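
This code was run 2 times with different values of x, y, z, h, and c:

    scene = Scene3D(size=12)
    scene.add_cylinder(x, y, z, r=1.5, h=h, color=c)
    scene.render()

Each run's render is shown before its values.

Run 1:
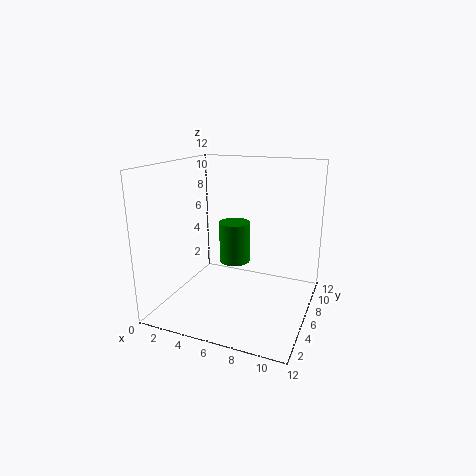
x = 4; y = 10; z = 2; h = 4; c = 'green'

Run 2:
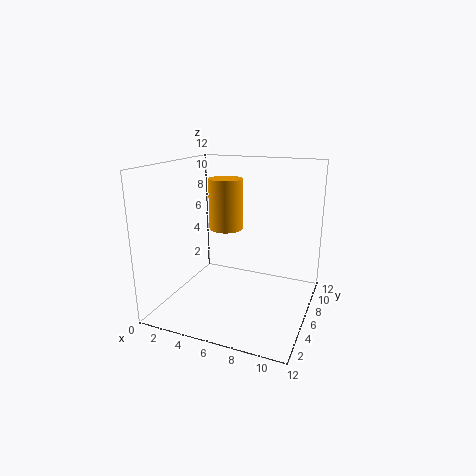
x = 4; y = 8; z = 6; h = 4.5; c = 'orange'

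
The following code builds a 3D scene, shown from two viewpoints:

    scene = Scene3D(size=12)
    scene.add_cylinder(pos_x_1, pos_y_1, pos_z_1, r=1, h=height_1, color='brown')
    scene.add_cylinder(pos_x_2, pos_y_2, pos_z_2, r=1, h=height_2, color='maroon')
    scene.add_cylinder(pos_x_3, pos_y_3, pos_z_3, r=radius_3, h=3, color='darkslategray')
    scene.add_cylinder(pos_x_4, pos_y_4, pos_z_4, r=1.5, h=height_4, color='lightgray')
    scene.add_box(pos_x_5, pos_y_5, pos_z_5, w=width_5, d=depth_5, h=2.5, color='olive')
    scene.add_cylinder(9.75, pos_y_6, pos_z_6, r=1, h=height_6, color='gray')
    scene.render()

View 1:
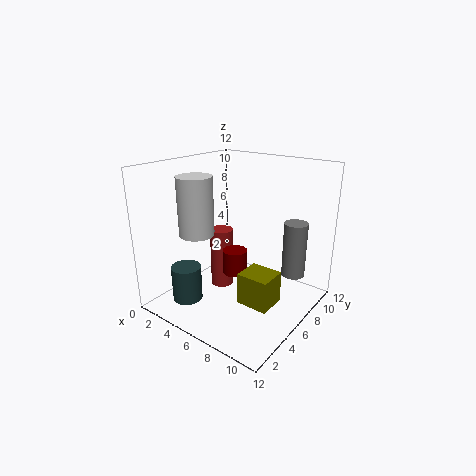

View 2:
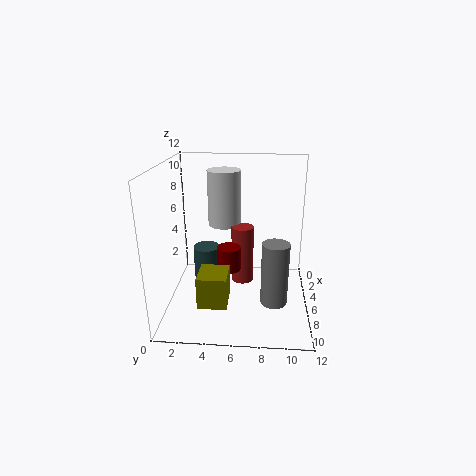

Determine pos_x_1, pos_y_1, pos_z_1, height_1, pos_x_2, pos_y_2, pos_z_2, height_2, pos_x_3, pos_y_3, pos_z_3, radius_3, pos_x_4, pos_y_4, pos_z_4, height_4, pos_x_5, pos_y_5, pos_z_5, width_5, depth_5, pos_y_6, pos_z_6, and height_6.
pos_x_1 = 4; pos_y_1 = 6.25; pos_z_1 = 1; height_1 = 5.25; pos_x_2 = 6.25; pos_y_2 = 5.25; pos_z_2 = 3.25; height_2 = 2; pos_x_3 = 3; pos_y_3 = 2.75; pos_z_3 = 0.75; radius_3 = 1.25; pos_x_4 = 2.75; pos_y_4 = 4.5; pos_z_4 = 6; height_4 = 5; pos_x_5 = 8; pos_y_5 = 3.25; pos_z_5 = 2; width_5 = 2.5; depth_5 = 2.25; pos_y_6 = 9; pos_z_6 = 2.5; height_6 = 4.75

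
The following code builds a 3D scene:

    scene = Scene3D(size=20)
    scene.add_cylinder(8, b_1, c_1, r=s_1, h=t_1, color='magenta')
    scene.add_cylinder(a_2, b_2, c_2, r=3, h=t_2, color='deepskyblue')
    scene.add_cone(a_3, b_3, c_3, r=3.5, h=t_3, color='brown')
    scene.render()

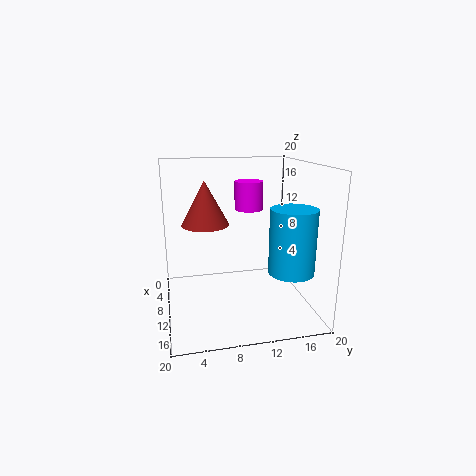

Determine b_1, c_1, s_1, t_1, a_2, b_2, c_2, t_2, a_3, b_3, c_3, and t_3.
b_1 = 12; c_1 = 13.5; s_1 = 2; t_1 = 4; a_2 = 15; b_2 = 16; c_2 = 6.5; t_2 = 8.5; a_3 = 6; b_3 = 6; c_3 = 11; t_3 = 6.5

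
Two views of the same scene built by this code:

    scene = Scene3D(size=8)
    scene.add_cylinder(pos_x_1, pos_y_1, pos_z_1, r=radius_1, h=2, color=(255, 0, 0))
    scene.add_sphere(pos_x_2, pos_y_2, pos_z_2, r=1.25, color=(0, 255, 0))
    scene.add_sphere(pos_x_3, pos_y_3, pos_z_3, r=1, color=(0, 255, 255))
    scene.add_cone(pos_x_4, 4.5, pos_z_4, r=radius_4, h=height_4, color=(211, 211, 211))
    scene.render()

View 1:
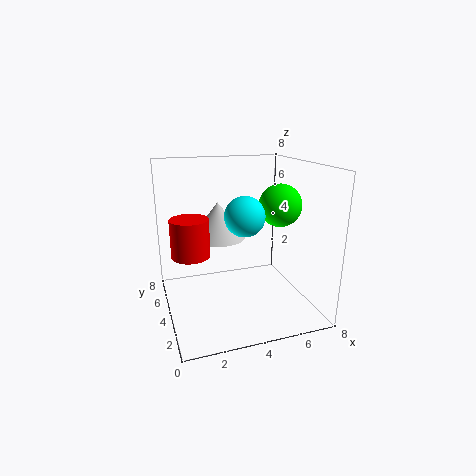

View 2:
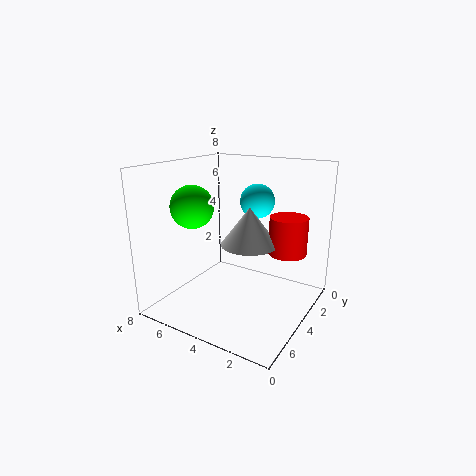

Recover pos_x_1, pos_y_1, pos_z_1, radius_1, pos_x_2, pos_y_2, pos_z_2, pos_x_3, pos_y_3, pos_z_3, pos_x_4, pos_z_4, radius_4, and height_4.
pos_x_1 = 1.25
pos_y_1 = 3.5
pos_z_1 = 3.5
radius_1 = 1
pos_x_2 = 6.75
pos_y_2 = 4.5
pos_z_2 = 5.5
pos_x_3 = 3.75
pos_y_3 = 2.25
pos_z_3 = 5.75
pos_x_4 = 3
pos_z_4 = 4
radius_4 = 1.5
height_4 = 2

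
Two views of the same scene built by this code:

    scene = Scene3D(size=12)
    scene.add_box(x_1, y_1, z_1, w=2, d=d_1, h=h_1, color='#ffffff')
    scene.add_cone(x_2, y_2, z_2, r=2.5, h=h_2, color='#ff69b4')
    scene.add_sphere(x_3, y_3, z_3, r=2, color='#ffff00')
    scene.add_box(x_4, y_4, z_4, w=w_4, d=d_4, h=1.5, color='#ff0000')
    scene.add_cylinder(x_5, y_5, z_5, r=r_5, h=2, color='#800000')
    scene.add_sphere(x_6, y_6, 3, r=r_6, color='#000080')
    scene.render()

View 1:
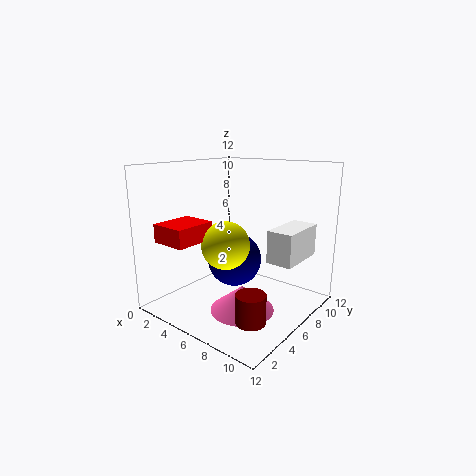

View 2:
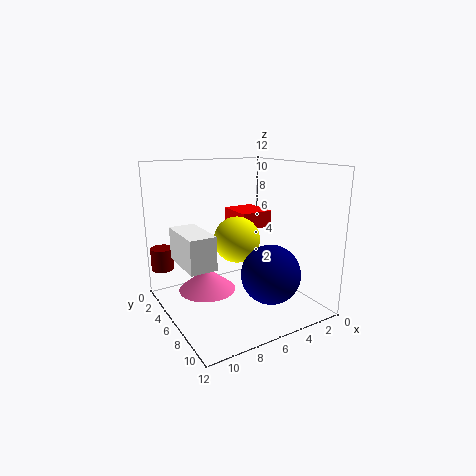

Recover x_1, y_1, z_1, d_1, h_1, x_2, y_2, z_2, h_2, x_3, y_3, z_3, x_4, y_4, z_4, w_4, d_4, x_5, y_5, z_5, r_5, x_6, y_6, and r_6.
x_1 = 9.5; y_1 = 5; z_1 = 5; d_1 = 4; h_1 = 2.5; x_2 = 8; y_2 = 4; z_2 = 1; h_2 = 2; x_3 = 5.5; y_3 = 5; z_3 = 5.5; x_4 = 1.5; y_4 = 1; z_4 = 6; w_4 = 3; d_4 = 3.5; x_5 = 11; y_5 = 1; z_5 = 2.5; r_5 = 1; x_6 = 4; y_6 = 8; r_6 = 2.5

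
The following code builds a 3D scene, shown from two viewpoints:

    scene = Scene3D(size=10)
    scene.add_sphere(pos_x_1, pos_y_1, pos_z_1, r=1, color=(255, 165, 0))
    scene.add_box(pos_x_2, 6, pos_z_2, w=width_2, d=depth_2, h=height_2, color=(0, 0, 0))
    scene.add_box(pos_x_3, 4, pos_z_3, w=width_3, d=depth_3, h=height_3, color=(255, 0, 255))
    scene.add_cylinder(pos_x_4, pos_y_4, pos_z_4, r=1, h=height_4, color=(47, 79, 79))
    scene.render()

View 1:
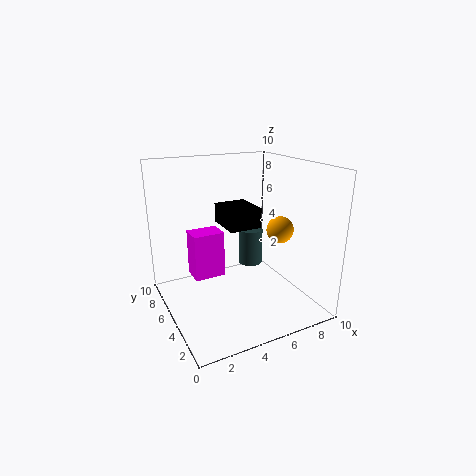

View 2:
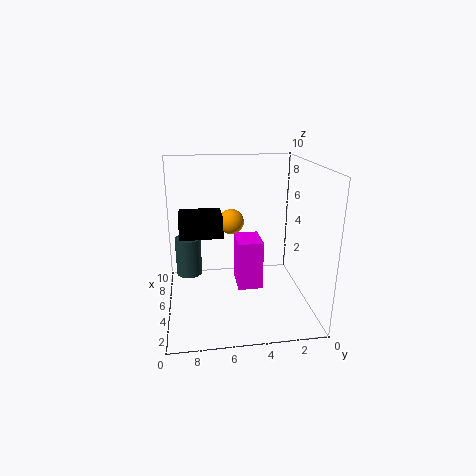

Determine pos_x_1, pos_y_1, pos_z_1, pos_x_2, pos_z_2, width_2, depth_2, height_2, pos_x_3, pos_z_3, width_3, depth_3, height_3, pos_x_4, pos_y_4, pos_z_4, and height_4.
pos_x_1 = 8.5
pos_y_1 = 5
pos_z_1 = 5
pos_x_2 = 5
pos_z_2 = 5
width_2 = 2.5
depth_2 = 3
height_2 = 1.5
pos_x_3 = 1.5
pos_z_3 = 3
width_3 = 2
depth_3 = 1.5
height_3 = 3
pos_x_4 = 8
pos_y_4 = 8.5
pos_z_4 = 1
height_4 = 3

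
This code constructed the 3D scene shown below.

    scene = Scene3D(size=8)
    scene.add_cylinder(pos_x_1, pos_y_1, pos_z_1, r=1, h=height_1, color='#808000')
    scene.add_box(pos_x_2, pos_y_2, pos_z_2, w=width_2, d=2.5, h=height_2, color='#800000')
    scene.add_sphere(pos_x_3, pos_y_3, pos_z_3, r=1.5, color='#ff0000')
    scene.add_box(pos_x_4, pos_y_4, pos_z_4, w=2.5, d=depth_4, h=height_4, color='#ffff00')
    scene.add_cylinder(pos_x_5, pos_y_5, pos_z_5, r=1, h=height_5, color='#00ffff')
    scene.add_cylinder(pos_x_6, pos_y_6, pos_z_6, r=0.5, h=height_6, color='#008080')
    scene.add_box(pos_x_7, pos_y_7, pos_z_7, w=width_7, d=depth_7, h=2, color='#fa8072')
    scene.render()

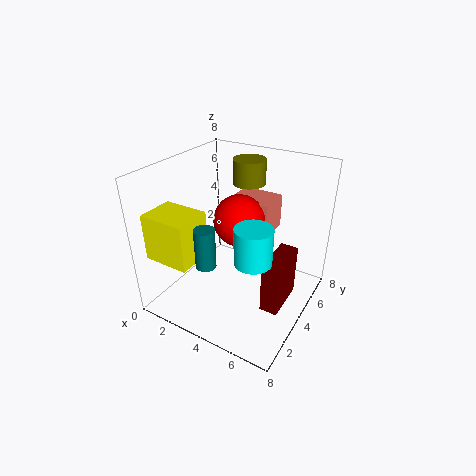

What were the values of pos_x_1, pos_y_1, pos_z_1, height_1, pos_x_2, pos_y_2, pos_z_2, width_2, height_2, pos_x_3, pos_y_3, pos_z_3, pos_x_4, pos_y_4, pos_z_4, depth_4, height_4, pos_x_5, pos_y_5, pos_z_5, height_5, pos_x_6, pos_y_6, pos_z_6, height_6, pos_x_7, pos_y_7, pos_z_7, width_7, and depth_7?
pos_x_1 = 3
pos_y_1 = 7
pos_z_1 = 6
height_1 = 1.5
pos_x_2 = 6
pos_y_2 = 3
pos_z_2 = 0.5
width_2 = 1
height_2 = 3
pos_x_3 = 3.5
pos_y_3 = 5
pos_z_3 = 4.5
pos_x_4 = 0.5
pos_y_4 = 0.5
pos_z_4 = 3.5
depth_4 = 2
height_4 = 2.5
pos_x_5 = 5.5
pos_y_5 = 3
pos_z_5 = 3.5
height_5 = 2
pos_x_6 = 4
pos_y_6 = 1
pos_z_6 = 4
height_6 = 2
pos_x_7 = 2.5
pos_y_7 = 5.5
pos_z_7 = 3.5
width_7 = 2.5
depth_7 = 2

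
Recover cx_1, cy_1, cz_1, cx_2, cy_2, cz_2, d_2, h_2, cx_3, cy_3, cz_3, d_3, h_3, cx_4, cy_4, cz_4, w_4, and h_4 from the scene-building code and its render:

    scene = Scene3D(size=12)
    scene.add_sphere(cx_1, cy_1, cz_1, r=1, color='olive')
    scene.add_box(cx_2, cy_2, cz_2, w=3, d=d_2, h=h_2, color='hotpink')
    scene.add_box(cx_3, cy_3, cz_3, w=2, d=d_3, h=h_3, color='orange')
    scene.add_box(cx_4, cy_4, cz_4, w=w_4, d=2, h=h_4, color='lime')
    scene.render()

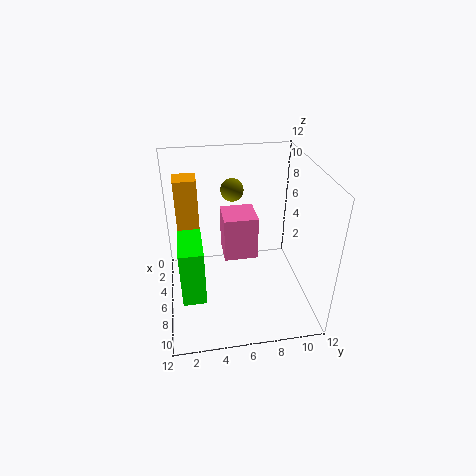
cx_1 = 3, cy_1 = 6, cz_1 = 9, cx_2 = 2, cy_2 = 5, cz_2 = 3, d_2 = 3, h_2 = 4, cx_3 = 1, cy_3 = 1, cz_3 = 5, d_3 = 2, h_3 = 5, cx_4 = 4, cy_4 = 1, cz_4 = 1, w_4 = 4, h_4 = 5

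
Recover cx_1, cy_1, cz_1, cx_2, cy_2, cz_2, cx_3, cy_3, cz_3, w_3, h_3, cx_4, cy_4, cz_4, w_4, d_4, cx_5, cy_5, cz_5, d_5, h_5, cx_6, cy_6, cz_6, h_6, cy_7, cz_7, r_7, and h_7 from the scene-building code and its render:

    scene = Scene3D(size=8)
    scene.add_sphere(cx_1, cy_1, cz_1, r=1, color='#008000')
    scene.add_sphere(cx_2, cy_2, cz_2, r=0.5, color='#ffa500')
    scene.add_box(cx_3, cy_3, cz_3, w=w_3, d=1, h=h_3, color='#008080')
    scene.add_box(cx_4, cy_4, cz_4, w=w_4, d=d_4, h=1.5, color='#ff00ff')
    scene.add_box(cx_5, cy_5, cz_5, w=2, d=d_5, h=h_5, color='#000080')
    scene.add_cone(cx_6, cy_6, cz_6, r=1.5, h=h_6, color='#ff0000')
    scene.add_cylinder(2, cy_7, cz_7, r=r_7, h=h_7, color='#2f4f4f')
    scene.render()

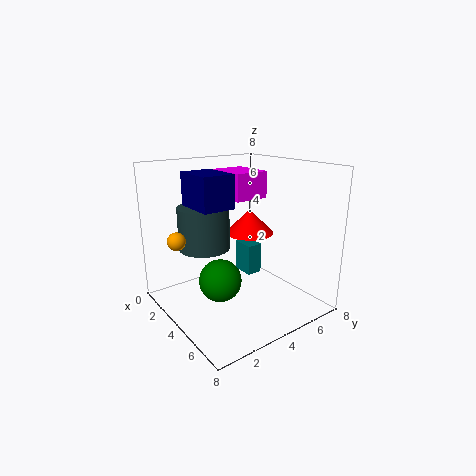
cx_1 = 6, cy_1 = 1.5, cz_1 = 3, cx_2 = 2.5, cy_2 = 1, cz_2 = 4, cx_3 = 1, cy_3 = 6, cz_3 = 0.5, w_3 = 1.5, h_3 = 2, cx_4 = 1.5, cy_4 = 4, cz_4 = 6, w_4 = 2.5, d_4 = 2, cx_5 = 4.5, cy_5 = 0.5, cz_5 = 6.5, d_5 = 1.5, h_5 = 1.5, cx_6 = 2.5, cy_6 = 6, cz_6 = 3.5, h_6 = 1.5, cy_7 = 3, cz_7 = 3, r_7 = 1.5, h_7 = 2.5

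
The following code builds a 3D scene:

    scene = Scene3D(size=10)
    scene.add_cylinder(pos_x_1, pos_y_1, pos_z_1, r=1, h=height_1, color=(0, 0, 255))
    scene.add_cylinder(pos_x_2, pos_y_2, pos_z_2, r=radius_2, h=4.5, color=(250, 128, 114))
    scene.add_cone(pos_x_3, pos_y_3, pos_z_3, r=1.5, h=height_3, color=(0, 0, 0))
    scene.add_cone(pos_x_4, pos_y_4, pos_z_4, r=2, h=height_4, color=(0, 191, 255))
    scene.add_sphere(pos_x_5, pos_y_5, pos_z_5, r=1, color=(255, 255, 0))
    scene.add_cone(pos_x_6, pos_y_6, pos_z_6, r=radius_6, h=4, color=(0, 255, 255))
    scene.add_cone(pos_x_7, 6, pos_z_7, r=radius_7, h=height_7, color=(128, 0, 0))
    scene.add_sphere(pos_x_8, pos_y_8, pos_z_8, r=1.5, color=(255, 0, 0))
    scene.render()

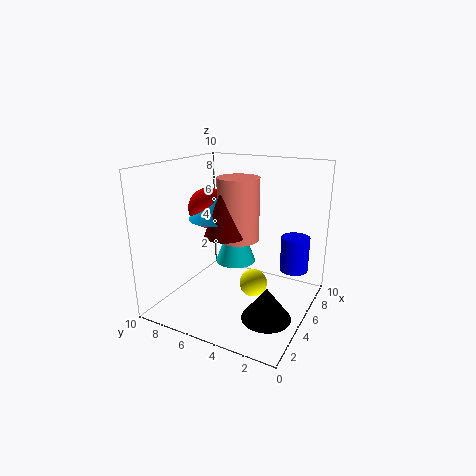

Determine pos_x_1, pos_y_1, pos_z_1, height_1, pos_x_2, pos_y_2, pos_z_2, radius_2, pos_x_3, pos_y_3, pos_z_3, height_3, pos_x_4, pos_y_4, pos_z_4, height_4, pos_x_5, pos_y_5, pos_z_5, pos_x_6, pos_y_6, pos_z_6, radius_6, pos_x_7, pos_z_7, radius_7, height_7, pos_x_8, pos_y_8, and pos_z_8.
pos_x_1 = 7
pos_y_1 = 1.5
pos_z_1 = 2.5
height_1 = 2.5
pos_x_2 = 6
pos_y_2 = 5.5
pos_z_2 = 4.5
radius_2 = 1.5
pos_x_3 = 2
pos_y_3 = 1.5
pos_z_3 = 1.5
height_3 = 2
pos_x_4 = 5.5
pos_y_4 = 7
pos_z_4 = 6
height_4 = 1.5
pos_x_5 = 5.5
pos_y_5 = 4
pos_z_5 = 1.5
pos_x_6 = 6.5
pos_y_6 = 6
pos_z_6 = 2.5
radius_6 = 1.5
pos_x_7 = 5
pos_z_7 = 5
radius_7 = 1.5
height_7 = 4
pos_x_8 = 6
pos_y_8 = 8
pos_z_8 = 6.5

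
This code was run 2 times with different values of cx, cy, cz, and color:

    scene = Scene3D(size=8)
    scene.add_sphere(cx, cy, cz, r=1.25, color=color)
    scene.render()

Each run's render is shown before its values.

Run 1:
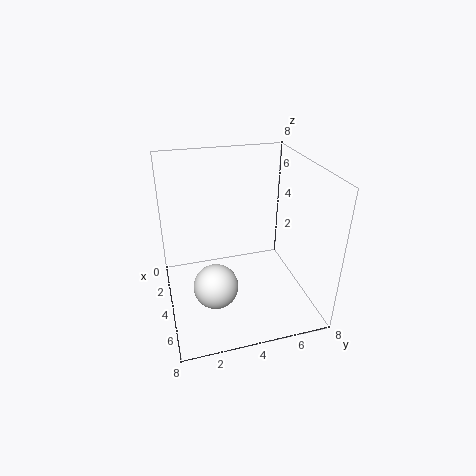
cx = 4.75; cy = 2.5; cz = 1.5; color = 'white'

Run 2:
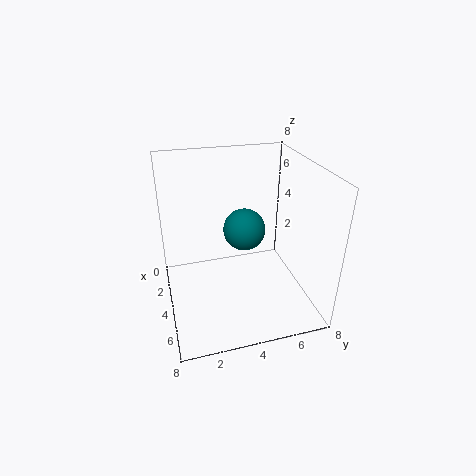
cx = 2.75; cy = 4.75; cz = 3.75; color = 'teal'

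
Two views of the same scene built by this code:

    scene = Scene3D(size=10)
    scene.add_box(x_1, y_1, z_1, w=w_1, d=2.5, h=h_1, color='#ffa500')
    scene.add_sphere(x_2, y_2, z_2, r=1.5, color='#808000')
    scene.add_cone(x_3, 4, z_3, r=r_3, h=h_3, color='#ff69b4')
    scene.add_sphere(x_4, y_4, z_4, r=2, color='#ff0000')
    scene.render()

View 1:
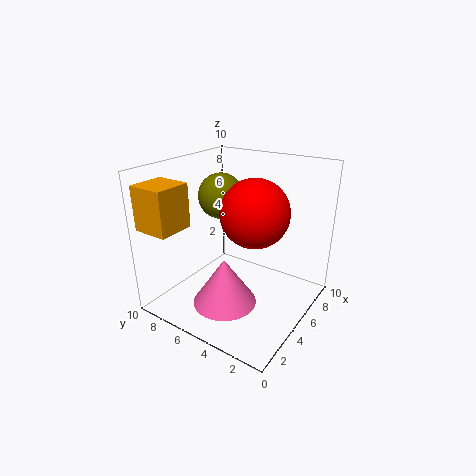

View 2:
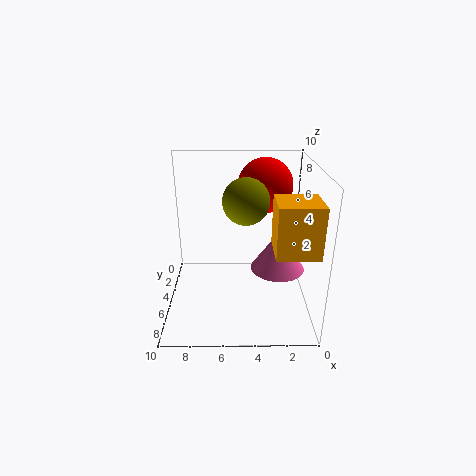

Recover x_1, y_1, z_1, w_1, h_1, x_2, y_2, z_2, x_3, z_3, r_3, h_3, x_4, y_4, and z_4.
x_1 = 0.5
y_1 = 7.5
z_1 = 6
w_1 = 2.5
h_1 = 3
x_2 = 4.5
y_2 = 6
z_2 = 8
x_3 = 2
z_3 = 2
r_3 = 2
h_3 = 3
x_4 = 3
y_4 = 2.5
z_4 = 8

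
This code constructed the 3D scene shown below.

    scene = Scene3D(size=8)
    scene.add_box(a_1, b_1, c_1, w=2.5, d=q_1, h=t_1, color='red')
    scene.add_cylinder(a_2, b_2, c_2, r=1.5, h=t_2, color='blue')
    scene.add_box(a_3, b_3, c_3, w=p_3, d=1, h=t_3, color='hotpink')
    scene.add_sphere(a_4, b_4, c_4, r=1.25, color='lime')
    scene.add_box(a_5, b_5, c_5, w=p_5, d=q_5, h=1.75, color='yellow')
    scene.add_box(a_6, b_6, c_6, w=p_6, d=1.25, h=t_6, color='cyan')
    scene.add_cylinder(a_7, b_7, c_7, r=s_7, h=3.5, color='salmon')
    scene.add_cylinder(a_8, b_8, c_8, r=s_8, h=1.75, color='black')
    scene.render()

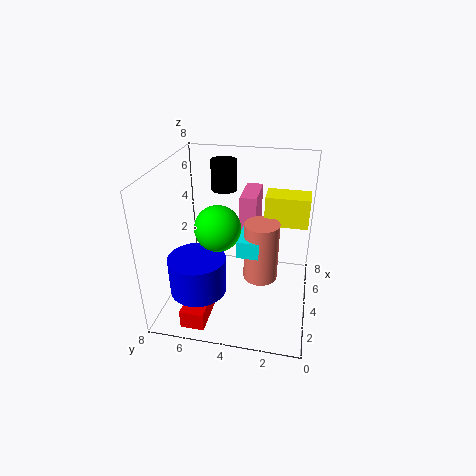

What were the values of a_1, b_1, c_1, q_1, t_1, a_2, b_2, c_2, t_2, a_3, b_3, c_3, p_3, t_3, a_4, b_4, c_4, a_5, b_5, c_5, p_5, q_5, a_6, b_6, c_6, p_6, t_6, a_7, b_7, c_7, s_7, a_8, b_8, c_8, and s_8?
a_1 = 0.25; b_1 = 5; c_1 = 0.5; q_1 = 1.25; t_1 = 1; a_2 = 2; b_2 = 5.75; c_2 = 1.75; t_2 = 2; a_3 = 5.5; b_3 = 3.25; c_3 = 3.5; p_3 = 2.5; t_3 = 2.25; a_4 = 3.5; b_4 = 5; c_4 = 4.75; a_5 = 5.25; b_5 = 0.25; c_5 = 4.25; p_5 = 1.5; q_5 = 2.5; a_6 = 3.5; b_6 = 2.75; c_6 = 3; p_6 = 2.75; t_6 = 1; a_7 = 4.5; b_7 = 2.75; c_7 = 1.25; s_7 = 1; a_8 = 6; b_8 = 5.25; c_8 = 6; s_8 = 0.75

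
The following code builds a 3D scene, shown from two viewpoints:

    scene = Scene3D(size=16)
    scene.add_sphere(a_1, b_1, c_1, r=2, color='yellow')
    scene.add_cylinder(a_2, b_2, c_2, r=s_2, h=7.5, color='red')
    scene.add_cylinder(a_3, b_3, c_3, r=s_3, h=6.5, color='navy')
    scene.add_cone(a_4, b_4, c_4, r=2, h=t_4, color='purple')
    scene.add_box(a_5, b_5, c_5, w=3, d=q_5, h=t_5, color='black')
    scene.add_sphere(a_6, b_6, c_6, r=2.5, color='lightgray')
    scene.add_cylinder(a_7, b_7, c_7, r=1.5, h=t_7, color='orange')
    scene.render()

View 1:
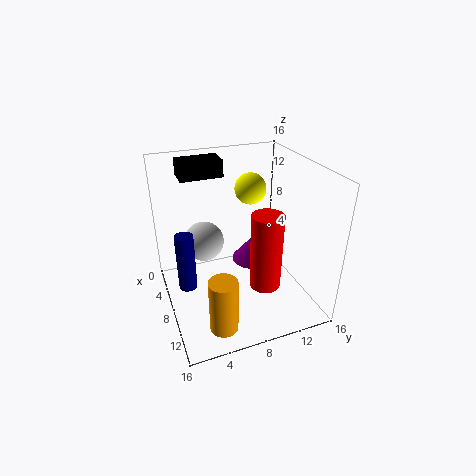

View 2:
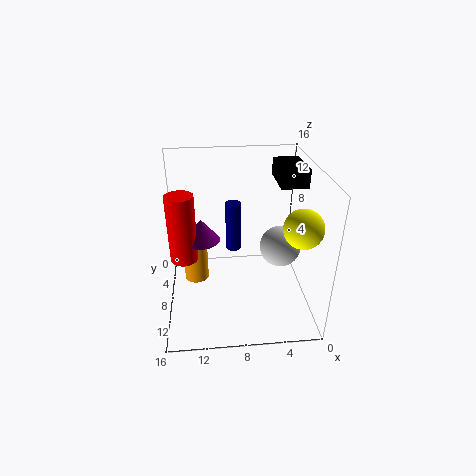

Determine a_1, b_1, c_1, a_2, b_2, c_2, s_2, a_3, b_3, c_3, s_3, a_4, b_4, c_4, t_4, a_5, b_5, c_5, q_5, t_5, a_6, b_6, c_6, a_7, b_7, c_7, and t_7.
a_1 = 2, b_1 = 12, c_1 = 11, a_2 = 14, b_2 = 8.5, c_2 = 6, s_2 = 1.5, a_3 = 8, b_3 = 2, c_3 = 3, s_3 = 1, a_4 = 12, b_4 = 8, c_4 = 8, t_4 = 2.5, a_5 = 0.5, b_5 = 3, c_5 = 13.5, q_5 = 5, t_5 = 2, a_6 = 2.5, b_6 = 5.5, c_6 = 5, a_7 = 13, b_7 = 4.5, c_7 = 0.5, t_7 = 6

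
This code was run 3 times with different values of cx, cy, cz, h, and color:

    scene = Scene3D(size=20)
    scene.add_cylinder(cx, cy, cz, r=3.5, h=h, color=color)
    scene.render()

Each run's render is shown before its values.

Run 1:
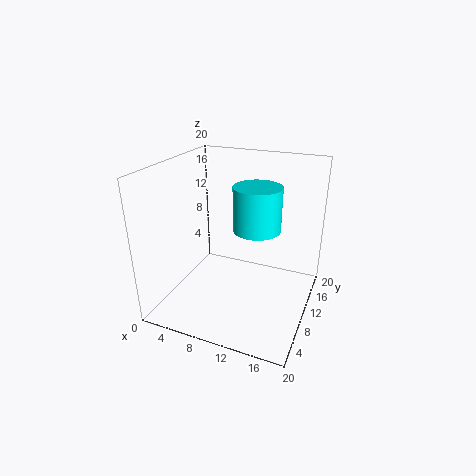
cx = 11.5
cy = 13.5
cz = 10
h = 6.5
color = 'cyan'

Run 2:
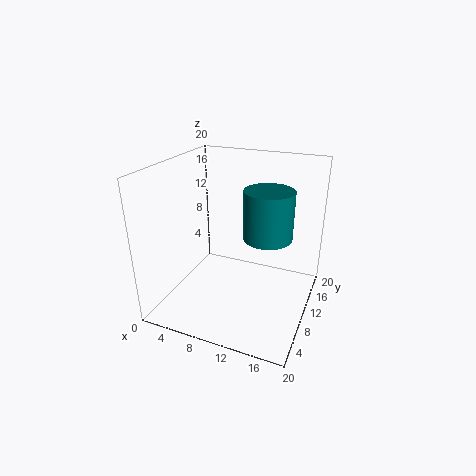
cx = 13.5
cy = 12.5
cz = 9.5
h = 7
color = 'teal'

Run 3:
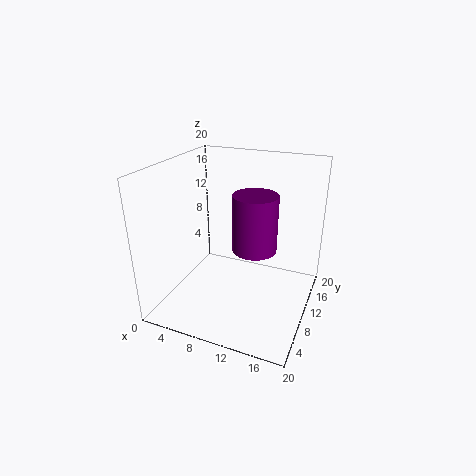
cx = 10.5
cy = 15.5
cz = 5.5
h = 9
color = 'purple'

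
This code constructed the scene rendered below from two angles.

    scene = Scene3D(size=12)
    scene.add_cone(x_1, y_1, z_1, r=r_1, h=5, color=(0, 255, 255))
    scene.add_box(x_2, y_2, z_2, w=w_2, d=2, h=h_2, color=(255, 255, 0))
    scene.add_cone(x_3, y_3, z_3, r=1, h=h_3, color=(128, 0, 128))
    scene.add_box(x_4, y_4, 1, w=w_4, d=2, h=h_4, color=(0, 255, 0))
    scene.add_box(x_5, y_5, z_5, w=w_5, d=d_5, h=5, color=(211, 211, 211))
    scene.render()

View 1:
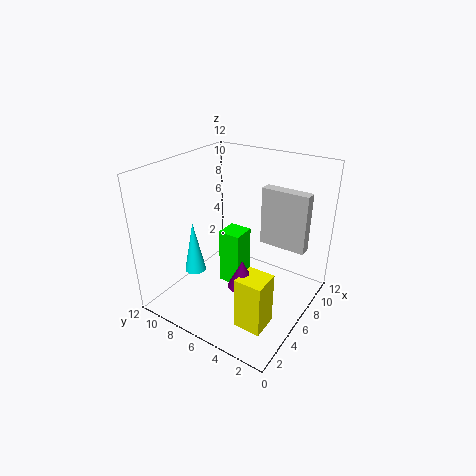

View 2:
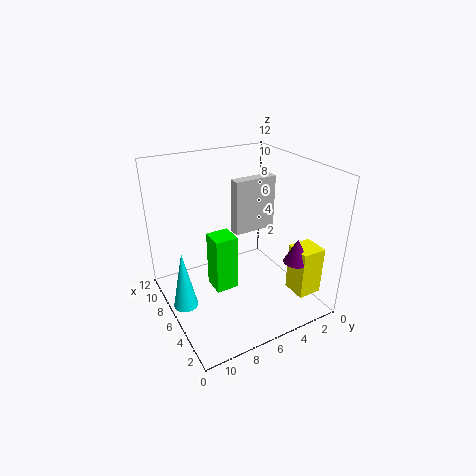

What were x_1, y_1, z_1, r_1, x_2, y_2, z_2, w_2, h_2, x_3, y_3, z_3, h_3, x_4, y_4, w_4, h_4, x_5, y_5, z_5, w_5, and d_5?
x_1 = 6, y_1 = 11, z_1 = 1, r_1 = 1, x_2 = 1, y_2 = 1, z_2 = 2, w_2 = 2, h_2 = 4, x_3 = 2, y_3 = 3, z_3 = 5, h_3 = 2, x_4 = 6, y_4 = 6, w_4 = 2, h_4 = 5, x_5 = 8, y_5 = 1, z_5 = 5, w_5 = 1, d_5 = 4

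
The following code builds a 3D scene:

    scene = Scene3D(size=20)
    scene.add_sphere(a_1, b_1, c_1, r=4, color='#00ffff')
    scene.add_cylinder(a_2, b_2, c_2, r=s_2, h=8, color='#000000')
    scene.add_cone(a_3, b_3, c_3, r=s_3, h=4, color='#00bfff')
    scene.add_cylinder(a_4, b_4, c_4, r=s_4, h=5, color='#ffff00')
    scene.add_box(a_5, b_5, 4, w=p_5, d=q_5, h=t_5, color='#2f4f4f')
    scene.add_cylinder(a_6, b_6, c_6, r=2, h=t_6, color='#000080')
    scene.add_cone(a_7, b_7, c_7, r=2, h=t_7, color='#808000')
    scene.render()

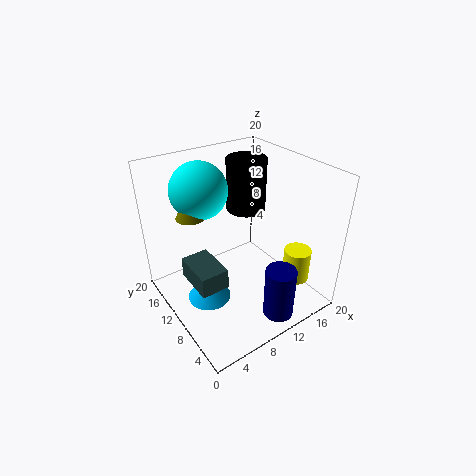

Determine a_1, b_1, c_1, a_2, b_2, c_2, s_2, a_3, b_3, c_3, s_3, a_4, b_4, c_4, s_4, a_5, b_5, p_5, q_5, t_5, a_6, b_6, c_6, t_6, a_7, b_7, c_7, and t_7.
a_1 = 7; b_1 = 15; c_1 = 16; a_2 = 15; b_2 = 15; c_2 = 11; s_2 = 3; a_3 = 5; b_3 = 10; c_3 = 2; s_3 = 3; a_4 = 18; b_4 = 6; c_4 = 2; s_4 = 2; a_5 = 3; b_5 = 8; p_5 = 4; q_5 = 6; t_5 = 3; a_6 = 11; b_6 = 2; c_6 = 2; t_6 = 7; a_7 = 5; b_7 = 14; c_7 = 13; t_7 = 4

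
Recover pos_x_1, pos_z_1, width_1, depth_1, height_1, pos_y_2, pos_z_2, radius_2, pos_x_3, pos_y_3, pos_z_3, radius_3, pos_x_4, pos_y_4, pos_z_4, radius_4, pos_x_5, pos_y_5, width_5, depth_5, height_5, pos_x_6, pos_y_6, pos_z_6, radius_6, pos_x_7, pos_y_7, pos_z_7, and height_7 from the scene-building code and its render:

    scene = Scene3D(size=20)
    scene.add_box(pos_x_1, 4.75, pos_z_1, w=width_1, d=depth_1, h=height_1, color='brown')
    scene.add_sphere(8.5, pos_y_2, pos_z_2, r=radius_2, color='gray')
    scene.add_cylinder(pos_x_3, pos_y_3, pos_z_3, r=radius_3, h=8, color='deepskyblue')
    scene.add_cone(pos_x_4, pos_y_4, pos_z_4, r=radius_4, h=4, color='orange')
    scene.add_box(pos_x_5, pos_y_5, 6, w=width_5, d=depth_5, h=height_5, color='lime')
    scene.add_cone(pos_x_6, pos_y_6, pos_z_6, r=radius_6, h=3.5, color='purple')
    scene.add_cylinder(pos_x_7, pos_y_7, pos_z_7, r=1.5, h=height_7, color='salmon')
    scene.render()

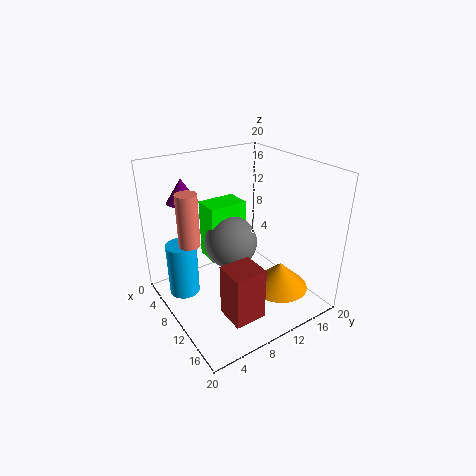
pos_x_1 = 13.75
pos_z_1 = 2.25
width_1 = 4
depth_1 = 4.25
height_1 = 7
pos_y_2 = 9.75
pos_z_2 = 8.75
radius_2 = 3.75
pos_x_3 = 4.5
pos_y_3 = 3.75
pos_z_3 = 0.25
radius_3 = 2.25
pos_x_4 = 12.75
pos_y_4 = 15.75
pos_z_4 = 1.25
radius_4 = 4.25
pos_x_5 = 4.5
pos_y_5 = 7
width_5 = 3.75
depth_5 = 5.5
height_5 = 8.25
pos_x_6 = 2.25
pos_y_6 = 5.5
pos_z_6 = 13.75
radius_6 = 2.25
pos_x_7 = 6.5
pos_y_7 = 4.25
pos_z_7 = 9
height_7 = 7.5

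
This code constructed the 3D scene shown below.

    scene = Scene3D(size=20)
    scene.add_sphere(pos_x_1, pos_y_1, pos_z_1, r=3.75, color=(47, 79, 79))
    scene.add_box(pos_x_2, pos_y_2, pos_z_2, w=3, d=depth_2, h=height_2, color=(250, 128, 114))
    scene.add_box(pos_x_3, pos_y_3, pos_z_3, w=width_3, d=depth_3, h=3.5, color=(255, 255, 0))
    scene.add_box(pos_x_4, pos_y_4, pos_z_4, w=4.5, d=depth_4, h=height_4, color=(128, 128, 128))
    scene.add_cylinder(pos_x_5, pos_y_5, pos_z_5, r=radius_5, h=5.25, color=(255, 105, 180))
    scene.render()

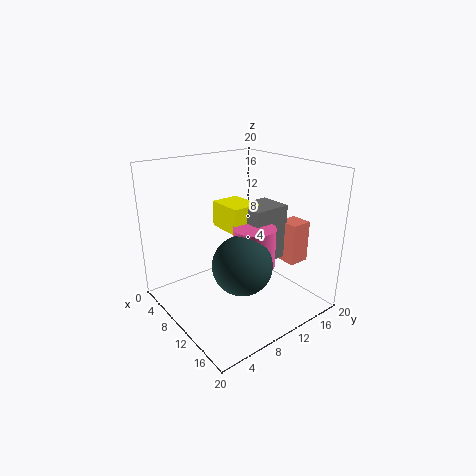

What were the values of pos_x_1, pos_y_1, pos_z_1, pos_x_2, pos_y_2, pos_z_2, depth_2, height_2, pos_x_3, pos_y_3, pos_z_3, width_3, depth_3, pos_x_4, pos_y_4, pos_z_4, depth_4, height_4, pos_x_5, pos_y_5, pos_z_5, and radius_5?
pos_x_1 = 14.75
pos_y_1 = 7
pos_z_1 = 8.75
pos_x_2 = 12.75
pos_y_2 = 15
pos_z_2 = 6.5
depth_2 = 3
height_2 = 5.75
pos_x_3 = 7
pos_y_3 = 8
pos_z_3 = 11.5
width_3 = 5
depth_3 = 4
pos_x_4 = 9.5
pos_y_4 = 10
pos_z_4 = 7.25
depth_4 = 5.25
height_4 = 7.5
pos_x_5 = 13.75
pos_y_5 = 9.75
pos_z_5 = 7.5
radius_5 = 2.75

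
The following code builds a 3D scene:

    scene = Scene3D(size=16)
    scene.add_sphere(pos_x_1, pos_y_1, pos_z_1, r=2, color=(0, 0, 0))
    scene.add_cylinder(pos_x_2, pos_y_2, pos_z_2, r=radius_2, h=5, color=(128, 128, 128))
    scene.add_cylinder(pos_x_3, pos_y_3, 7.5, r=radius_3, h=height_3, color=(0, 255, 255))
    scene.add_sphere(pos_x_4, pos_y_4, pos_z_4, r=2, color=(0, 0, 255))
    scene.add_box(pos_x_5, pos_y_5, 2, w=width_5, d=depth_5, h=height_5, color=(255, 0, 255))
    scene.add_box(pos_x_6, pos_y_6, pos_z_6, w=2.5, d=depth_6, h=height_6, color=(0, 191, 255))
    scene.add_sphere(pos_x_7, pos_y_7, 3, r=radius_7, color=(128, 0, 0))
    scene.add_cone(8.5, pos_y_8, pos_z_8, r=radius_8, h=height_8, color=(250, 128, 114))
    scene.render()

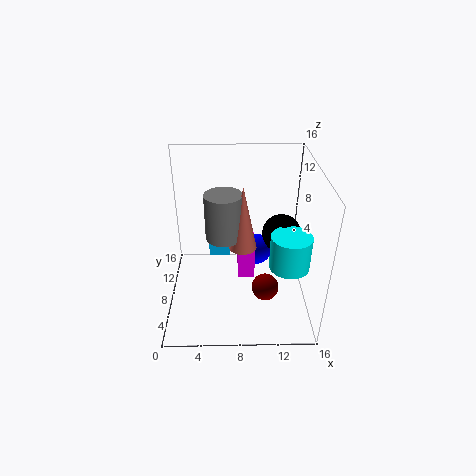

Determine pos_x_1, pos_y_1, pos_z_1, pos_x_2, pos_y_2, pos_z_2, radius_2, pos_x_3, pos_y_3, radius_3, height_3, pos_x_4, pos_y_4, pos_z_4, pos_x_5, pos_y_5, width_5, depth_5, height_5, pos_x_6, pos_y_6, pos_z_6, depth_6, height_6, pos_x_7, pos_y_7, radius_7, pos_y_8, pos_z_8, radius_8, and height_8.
pos_x_1 = 12.5; pos_y_1 = 6.5; pos_z_1 = 9.5; pos_x_2 = 6.5; pos_y_2 = 7.5; pos_z_2 = 8.5; radius_2 = 2; pos_x_3 = 13; pos_y_3 = 3.5; radius_3 = 2; height_3 = 3.5; pos_x_4 = 10.5; pos_y_4 = 13; pos_z_4 = 3; pos_x_5 = 8; pos_y_5 = 8.5; width_5 = 2; depth_5 = 3; height_5 = 4.5; pos_x_6 = 4.5; pos_y_6 = 11; pos_z_6 = 3.5; depth_6 = 2; height_6 = 2; pos_x_7 = 11; pos_y_7 = 5.5; radius_7 = 1.5; pos_y_8 = 7; pos_z_8 = 7.5; radius_8 = 1.5; height_8 = 7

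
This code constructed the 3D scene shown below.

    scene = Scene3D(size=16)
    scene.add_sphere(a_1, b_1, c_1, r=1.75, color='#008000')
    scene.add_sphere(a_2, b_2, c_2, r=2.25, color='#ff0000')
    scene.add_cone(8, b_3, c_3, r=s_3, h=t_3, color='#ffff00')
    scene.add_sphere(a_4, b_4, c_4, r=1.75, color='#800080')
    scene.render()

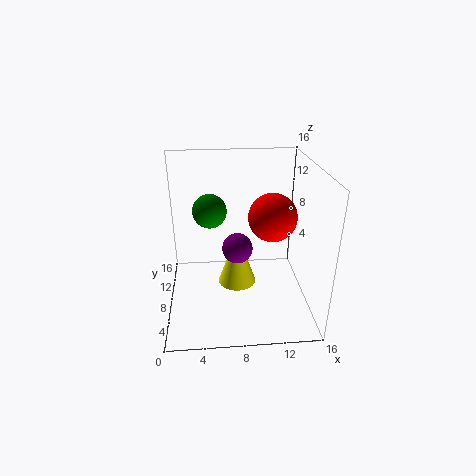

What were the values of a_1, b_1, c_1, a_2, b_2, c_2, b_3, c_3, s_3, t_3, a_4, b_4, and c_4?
a_1 = 5, b_1 = 7, c_1 = 11.75, a_2 = 10.75, b_2 = 3.25, c_2 = 12.5, b_3 = 9.25, c_3 = 1.5, s_3 = 2.25, t_3 = 6.5, a_4 = 8, b_4 = 8.75, c_4 = 6.25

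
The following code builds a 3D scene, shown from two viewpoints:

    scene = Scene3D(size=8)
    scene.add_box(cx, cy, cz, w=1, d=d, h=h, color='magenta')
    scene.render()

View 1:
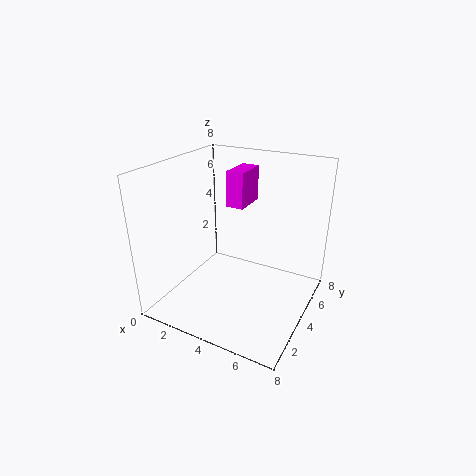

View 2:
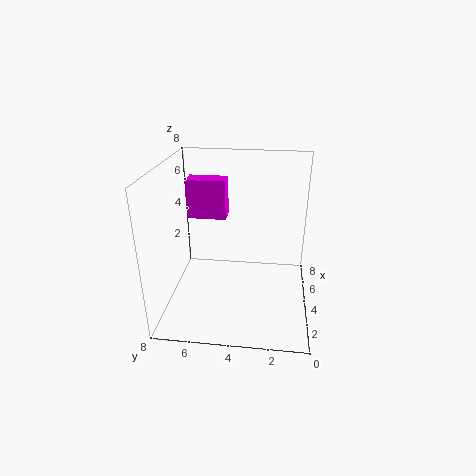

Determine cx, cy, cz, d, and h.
cx = 3, cy = 4.5, cz = 5.5, d = 2, h = 2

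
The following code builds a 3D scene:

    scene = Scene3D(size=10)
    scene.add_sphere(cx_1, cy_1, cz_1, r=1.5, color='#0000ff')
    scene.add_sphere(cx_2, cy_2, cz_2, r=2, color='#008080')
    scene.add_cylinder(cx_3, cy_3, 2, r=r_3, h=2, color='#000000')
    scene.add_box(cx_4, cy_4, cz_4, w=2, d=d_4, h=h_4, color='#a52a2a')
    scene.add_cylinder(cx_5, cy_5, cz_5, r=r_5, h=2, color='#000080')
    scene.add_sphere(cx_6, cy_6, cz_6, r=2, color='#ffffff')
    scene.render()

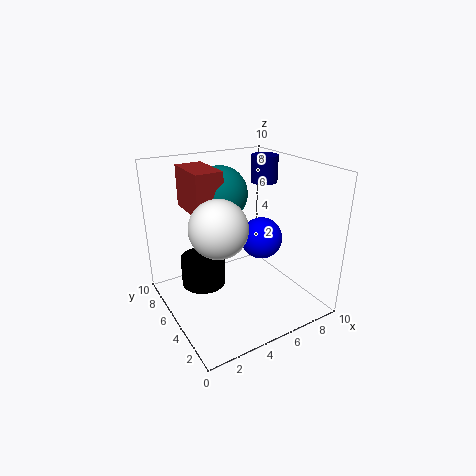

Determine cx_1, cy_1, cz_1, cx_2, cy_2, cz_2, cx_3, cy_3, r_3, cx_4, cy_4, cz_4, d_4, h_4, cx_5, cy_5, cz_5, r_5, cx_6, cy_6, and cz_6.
cx_1 = 7; cy_1 = 5; cz_1 = 4.5; cx_2 = 5; cy_2 = 7.5; cz_2 = 7.5; cx_3 = 2.5; cy_3 = 5.5; r_3 = 1.5; cx_4 = 2.5; cy_4 = 6; cz_4 = 6.5; d_4 = 3.5; h_4 = 3; cx_5 = 8.5; cy_5 = 7; cz_5 = 8; r_5 = 1; cx_6 = 3.5; cy_6 = 5; cz_6 = 6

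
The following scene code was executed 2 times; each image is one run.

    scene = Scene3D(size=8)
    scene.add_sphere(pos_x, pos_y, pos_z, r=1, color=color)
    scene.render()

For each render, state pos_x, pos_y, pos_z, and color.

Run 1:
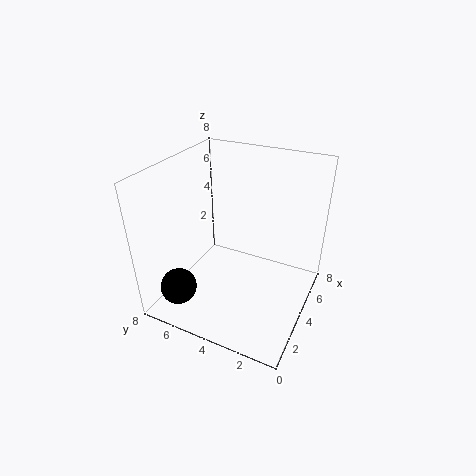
pos_x = 1.5
pos_y = 6.5
pos_z = 1.5
color = 'black'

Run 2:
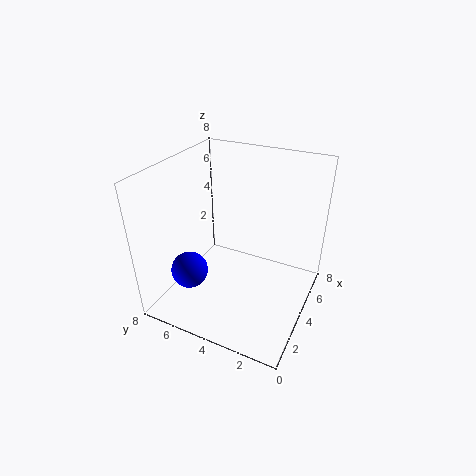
pos_x = 2
pos_y = 6
pos_z = 2.5
color = 'blue'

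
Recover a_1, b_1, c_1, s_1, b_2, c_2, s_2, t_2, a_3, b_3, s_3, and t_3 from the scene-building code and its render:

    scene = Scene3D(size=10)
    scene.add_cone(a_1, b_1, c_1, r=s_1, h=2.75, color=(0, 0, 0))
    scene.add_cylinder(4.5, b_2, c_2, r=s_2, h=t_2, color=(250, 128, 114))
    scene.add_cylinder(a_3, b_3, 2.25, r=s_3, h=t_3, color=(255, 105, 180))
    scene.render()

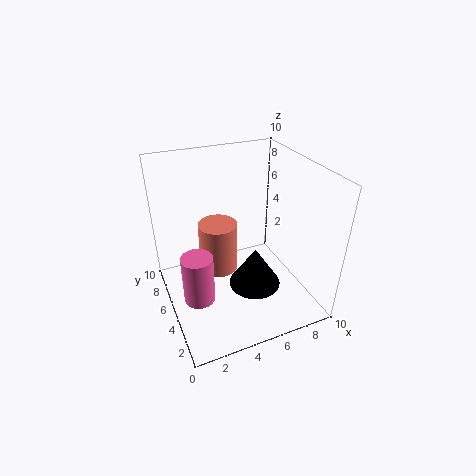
a_1 = 5.5, b_1 = 3.25, c_1 = 2.25, s_1 = 1.75, b_2 = 7.75, c_2 = 0.75, s_2 = 1.5, t_2 = 4, a_3 = 1.5, b_3 = 3.25, s_3 = 1, t_3 = 3.25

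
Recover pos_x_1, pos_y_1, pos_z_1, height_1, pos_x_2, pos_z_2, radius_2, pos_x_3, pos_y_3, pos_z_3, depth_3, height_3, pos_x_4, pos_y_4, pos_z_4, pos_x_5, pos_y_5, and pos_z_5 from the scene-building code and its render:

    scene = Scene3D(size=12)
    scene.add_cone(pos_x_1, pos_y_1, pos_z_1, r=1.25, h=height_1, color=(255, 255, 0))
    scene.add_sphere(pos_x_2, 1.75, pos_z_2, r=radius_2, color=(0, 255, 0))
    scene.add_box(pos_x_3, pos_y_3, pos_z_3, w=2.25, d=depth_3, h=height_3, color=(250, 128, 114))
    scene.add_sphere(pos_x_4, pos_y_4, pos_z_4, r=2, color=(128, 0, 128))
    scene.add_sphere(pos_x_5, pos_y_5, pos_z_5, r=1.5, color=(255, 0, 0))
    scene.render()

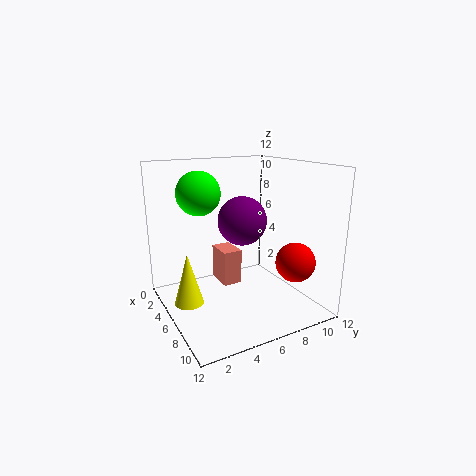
pos_x_1 = 4.5, pos_y_1 = 2, pos_z_1 = 0.25, height_1 = 4.5, pos_x_2 = 8.25, pos_z_2 = 10.5, radius_2 = 1.5, pos_x_3 = 5.25, pos_y_3 = 4, pos_z_3 = 2.75, depth_3 = 1.5, height_3 = 2.75, pos_x_4 = 6.25, pos_y_4 = 6.25, pos_z_4 = 7.5, pos_x_5 = 10.5, pos_y_5 = 8.5, pos_z_5 = 5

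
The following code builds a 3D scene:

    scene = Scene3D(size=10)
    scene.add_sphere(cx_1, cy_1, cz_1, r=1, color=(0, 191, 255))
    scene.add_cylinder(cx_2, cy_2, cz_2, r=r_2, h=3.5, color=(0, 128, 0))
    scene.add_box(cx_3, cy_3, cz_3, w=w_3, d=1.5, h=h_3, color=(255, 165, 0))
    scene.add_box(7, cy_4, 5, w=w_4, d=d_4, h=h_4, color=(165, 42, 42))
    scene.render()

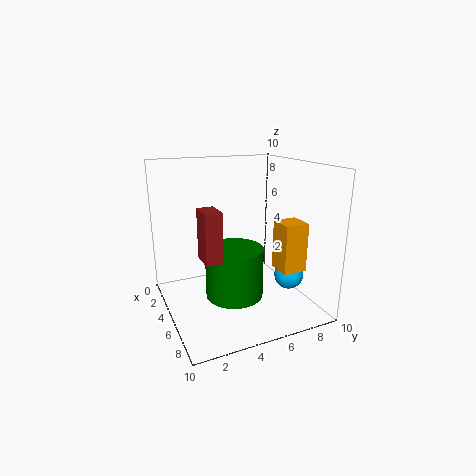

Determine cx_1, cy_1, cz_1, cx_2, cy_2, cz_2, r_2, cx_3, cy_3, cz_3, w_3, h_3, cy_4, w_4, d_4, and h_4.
cx_1 = 7
cy_1 = 8
cz_1 = 2.5
cx_2 = 5.5
cy_2 = 4.5
cz_2 = 1
r_2 = 2
cx_3 = 8
cy_3 = 6
cz_3 = 4
w_3 = 1.5
h_3 = 3
cy_4 = 1.5
w_4 = 1.5
d_4 = 1
h_4 = 3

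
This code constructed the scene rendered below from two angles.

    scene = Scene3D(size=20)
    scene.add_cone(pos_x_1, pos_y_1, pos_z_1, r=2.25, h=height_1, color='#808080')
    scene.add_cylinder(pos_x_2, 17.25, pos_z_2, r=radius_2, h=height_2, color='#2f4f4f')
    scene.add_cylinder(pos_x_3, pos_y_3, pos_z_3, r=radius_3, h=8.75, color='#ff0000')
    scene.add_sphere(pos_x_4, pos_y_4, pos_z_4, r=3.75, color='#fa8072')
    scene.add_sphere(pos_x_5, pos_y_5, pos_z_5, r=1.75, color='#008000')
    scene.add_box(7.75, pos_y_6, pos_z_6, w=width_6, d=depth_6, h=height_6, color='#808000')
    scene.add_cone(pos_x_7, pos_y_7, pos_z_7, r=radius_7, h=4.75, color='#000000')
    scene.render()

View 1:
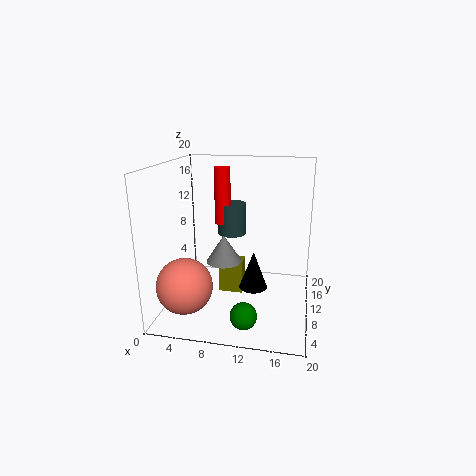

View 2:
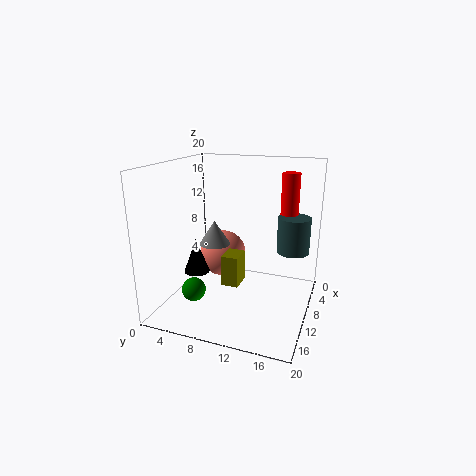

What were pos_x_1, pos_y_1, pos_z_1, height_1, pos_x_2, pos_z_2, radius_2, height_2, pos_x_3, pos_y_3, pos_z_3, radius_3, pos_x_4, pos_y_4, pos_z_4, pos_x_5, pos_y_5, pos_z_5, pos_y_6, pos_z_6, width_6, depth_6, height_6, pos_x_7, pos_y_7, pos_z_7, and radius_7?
pos_x_1 = 9, pos_y_1 = 6, pos_z_1 = 8.25, height_1 = 3.5, pos_x_2 = 7.5, pos_z_2 = 8, radius_2 = 2.25, height_2 = 5, pos_x_3 = 6.25, pos_y_3 = 16.25, pos_z_3 = 10, radius_3 = 1.25, pos_x_4 = 3.75, pos_y_4 = 5, pos_z_4 = 4.5, pos_x_5 = 12, pos_y_5 = 3.75, pos_z_5 = 1.75, pos_y_6 = 7.75, pos_z_6 = 2.75, width_6 = 3.25, depth_6 = 2.5, height_6 = 4.5, pos_x_7 = 13, pos_y_7 = 5, pos_z_7 = 5.5, radius_7 = 1.75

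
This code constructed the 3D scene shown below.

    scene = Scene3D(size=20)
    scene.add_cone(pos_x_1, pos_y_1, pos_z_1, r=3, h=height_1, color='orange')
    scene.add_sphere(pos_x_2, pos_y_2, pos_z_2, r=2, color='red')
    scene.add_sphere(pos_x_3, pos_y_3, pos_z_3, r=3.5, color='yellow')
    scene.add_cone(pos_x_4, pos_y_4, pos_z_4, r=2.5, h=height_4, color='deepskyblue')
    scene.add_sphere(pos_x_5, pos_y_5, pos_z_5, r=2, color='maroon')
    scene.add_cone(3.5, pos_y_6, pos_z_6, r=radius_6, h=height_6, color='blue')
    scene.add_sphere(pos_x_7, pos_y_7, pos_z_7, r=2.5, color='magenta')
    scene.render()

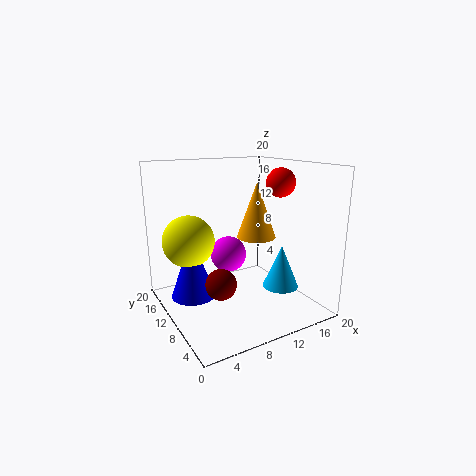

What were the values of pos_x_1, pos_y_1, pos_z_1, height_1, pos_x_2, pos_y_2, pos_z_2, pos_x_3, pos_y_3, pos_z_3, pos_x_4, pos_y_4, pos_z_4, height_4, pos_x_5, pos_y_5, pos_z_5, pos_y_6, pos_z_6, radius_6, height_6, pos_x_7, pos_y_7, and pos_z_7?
pos_x_1 = 15
pos_y_1 = 13
pos_z_1 = 8.5
height_1 = 8.5
pos_x_2 = 15.5
pos_y_2 = 8
pos_z_2 = 17.5
pos_x_3 = 3.5
pos_y_3 = 12
pos_z_3 = 10
pos_x_4 = 15
pos_y_4 = 6.5
pos_z_4 = 3
height_4 = 6
pos_x_5 = 5.5
pos_y_5 = 6.5
pos_z_5 = 5.5
pos_y_6 = 11
pos_z_6 = 2.5
radius_6 = 3
height_6 = 8.5
pos_x_7 = 9
pos_y_7 = 11
pos_z_7 = 7.5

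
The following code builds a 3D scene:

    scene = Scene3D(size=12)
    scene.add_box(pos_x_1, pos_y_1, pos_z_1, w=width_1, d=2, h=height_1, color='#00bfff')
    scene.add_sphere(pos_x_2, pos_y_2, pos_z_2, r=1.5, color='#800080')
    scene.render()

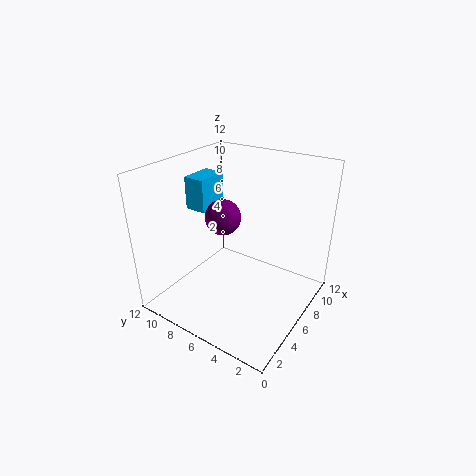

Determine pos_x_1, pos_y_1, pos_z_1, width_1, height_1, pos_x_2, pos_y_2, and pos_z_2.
pos_x_1 = 6.5; pos_y_1 = 10; pos_z_1 = 7; width_1 = 3; height_1 = 3; pos_x_2 = 6; pos_y_2 = 7.5; pos_z_2 = 7.5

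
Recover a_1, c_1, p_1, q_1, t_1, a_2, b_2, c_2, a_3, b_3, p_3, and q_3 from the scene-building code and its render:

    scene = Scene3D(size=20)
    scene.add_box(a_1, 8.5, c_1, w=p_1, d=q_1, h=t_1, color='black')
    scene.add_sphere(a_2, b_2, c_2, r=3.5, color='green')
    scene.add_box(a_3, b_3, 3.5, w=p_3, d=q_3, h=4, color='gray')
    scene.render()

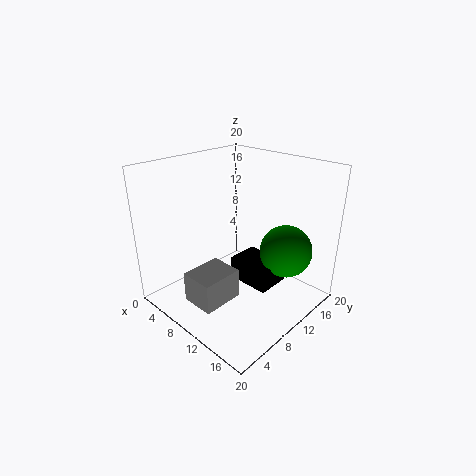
a_1 = 10, c_1 = 4.5, p_1 = 6, q_1 = 4.5, t_1 = 3, a_2 = 16, b_2 = 13, c_2 = 9, a_3 = 8.5, b_3 = 1.5, p_3 = 4.5, q_3 = 5.5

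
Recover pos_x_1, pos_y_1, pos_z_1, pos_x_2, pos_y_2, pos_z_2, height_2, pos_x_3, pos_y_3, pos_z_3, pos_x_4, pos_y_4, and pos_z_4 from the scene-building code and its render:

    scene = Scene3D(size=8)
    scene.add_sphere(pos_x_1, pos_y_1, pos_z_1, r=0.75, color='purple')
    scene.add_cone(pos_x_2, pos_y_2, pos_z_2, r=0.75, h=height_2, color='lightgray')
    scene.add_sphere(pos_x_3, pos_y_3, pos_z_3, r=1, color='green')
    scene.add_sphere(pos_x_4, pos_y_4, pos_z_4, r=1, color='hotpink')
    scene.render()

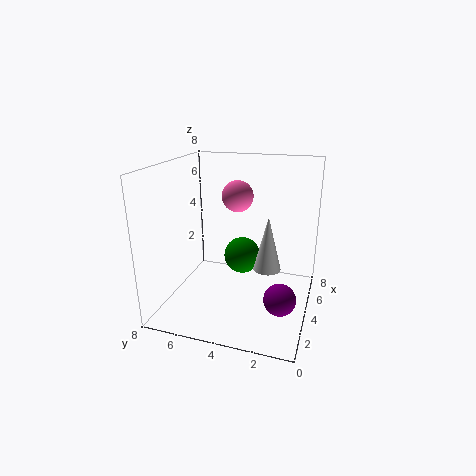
pos_x_1 = 1, pos_y_1 = 1, pos_z_1 = 2.5, pos_x_2 = 3.75, pos_y_2 = 2.25, pos_z_2 = 2.5, height_2 = 3, pos_x_3 = 4, pos_y_3 = 3.75, pos_z_3 = 3, pos_x_4 = 7, pos_y_4 = 5, pos_z_4 = 5.5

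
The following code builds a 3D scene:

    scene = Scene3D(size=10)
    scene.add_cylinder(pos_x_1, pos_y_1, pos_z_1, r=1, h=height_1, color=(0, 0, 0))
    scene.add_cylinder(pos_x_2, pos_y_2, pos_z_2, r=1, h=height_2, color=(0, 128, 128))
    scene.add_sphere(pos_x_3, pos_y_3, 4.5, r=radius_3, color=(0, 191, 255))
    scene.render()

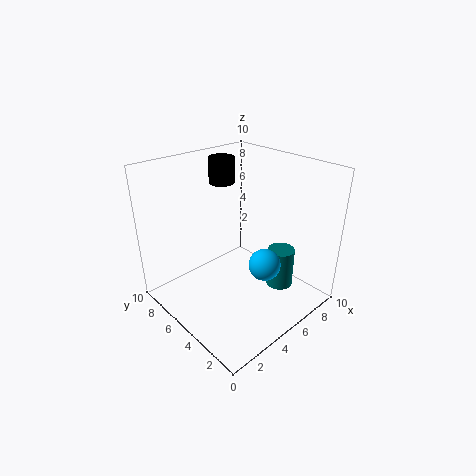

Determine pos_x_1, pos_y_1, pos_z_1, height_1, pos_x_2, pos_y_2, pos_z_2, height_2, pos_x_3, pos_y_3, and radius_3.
pos_x_1 = 7
pos_y_1 = 9
pos_z_1 = 7.5
height_1 = 2
pos_x_2 = 8
pos_y_2 = 3.5
pos_z_2 = 0.5
height_2 = 3
pos_x_3 = 4.5
pos_y_3 = 2
radius_3 = 1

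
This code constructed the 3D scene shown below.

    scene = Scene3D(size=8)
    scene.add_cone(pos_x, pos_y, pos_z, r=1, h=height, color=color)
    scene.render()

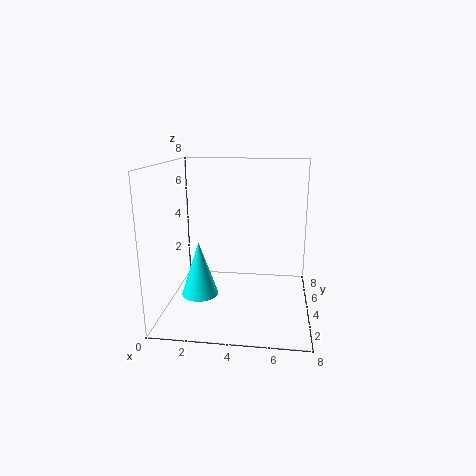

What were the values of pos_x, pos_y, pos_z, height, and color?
pos_x = 2
pos_y = 3
pos_z = 1
height = 3
color = 'cyan'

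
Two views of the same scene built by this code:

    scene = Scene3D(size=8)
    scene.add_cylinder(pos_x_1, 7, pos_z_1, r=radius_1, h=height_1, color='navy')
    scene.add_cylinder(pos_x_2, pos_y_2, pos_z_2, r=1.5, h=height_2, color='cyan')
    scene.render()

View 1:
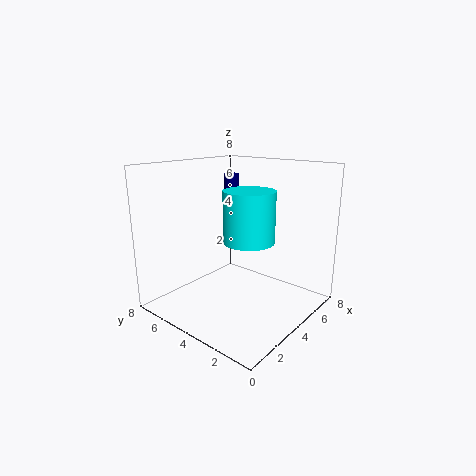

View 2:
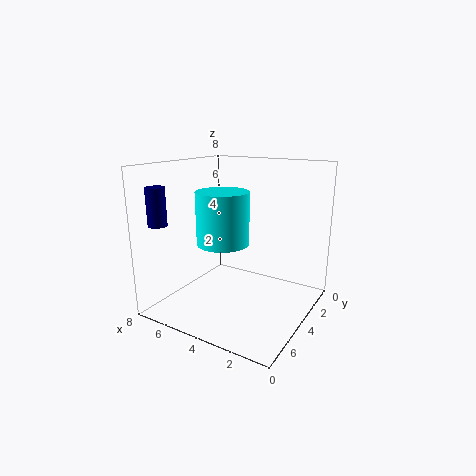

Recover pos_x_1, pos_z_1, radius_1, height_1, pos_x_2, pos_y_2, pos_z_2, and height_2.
pos_x_1 = 7, pos_z_1 = 5, radius_1 = 0.5, height_1 = 2, pos_x_2 = 5, pos_y_2 = 4, pos_z_2 = 3.5, height_2 = 3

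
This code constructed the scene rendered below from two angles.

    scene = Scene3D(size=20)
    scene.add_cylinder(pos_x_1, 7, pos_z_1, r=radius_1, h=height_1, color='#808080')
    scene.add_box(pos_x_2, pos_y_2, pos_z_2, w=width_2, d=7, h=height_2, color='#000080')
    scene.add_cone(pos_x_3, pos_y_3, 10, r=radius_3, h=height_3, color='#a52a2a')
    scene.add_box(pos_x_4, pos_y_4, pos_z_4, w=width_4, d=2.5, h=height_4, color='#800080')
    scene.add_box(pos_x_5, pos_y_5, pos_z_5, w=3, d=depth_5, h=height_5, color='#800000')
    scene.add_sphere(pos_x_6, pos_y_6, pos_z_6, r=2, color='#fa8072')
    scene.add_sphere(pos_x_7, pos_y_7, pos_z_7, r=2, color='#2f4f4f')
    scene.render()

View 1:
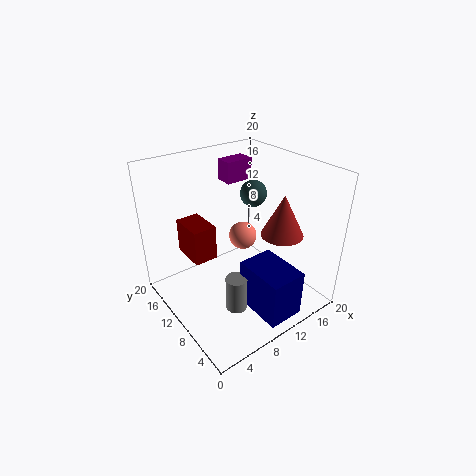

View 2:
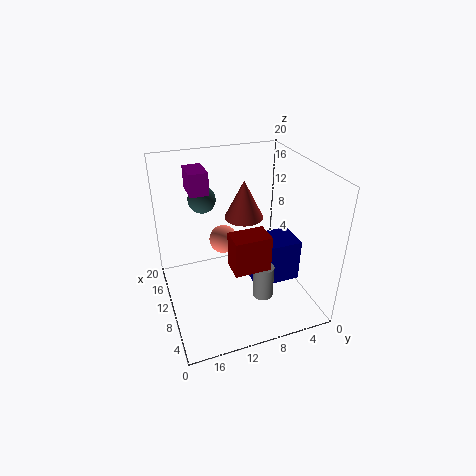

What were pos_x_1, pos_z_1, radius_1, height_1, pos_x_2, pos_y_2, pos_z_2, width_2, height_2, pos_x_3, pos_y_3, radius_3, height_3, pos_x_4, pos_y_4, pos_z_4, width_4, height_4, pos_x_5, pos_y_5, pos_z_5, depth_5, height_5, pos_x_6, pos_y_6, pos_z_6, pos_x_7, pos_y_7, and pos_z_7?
pos_x_1 = 7.5
pos_z_1 = 1
radius_1 = 1.5
height_1 = 5
pos_x_2 = 8.5
pos_y_2 = 0.5
pos_z_2 = 1.5
width_2 = 5
height_2 = 6.5
pos_x_3 = 15.5
pos_y_3 = 7
radius_3 = 3
height_3 = 6
pos_x_4 = 11
pos_y_4 = 13.5
pos_z_4 = 16.5
width_4 = 4
height_4 = 3
pos_x_5 = 2.5
pos_y_5 = 8.5
pos_z_5 = 9.5
depth_5 = 4.5
height_5 = 4.5
pos_x_6 = 12
pos_y_6 = 11.5
pos_z_6 = 9
pos_x_7 = 15.5
pos_y_7 = 13.5
pos_z_7 = 14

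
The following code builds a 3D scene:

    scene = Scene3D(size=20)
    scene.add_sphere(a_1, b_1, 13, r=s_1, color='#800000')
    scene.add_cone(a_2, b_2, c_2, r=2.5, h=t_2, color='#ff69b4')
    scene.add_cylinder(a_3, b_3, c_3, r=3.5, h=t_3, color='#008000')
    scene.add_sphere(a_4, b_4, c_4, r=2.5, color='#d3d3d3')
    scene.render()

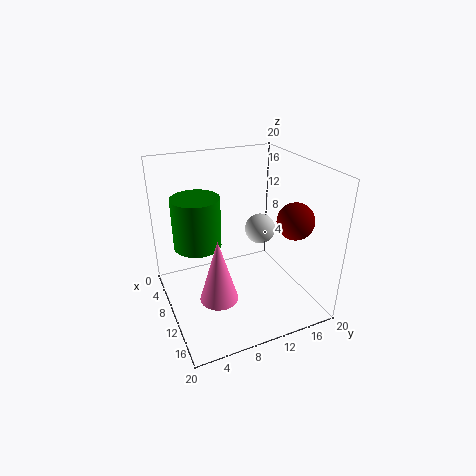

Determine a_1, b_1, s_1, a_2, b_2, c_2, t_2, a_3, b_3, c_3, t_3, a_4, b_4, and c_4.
a_1 = 14
b_1 = 16.5
s_1 = 2.5
a_2 = 14
b_2 = 5.5
c_2 = 4
t_2 = 8.5
a_3 = 5.5
b_3 = 5.5
c_3 = 7.5
t_3 = 7.5
a_4 = 3.5
b_4 = 17
c_4 = 7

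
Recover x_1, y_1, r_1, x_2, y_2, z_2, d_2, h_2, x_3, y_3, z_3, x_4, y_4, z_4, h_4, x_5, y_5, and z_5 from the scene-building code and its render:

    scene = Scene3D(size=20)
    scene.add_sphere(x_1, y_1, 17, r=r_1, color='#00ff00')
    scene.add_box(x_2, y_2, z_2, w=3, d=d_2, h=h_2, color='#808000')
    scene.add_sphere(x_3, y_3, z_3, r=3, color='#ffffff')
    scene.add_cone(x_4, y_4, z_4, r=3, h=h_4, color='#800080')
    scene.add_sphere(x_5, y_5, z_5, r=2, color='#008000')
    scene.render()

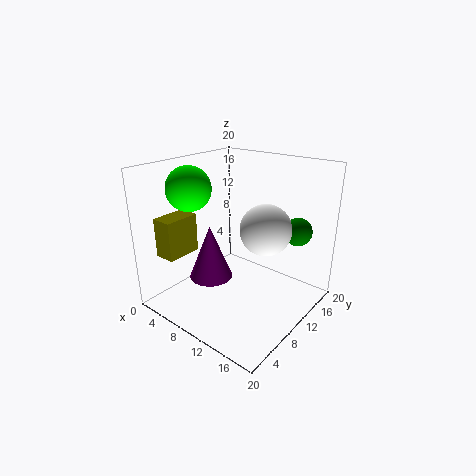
x_1 = 5; y_1 = 6; r_1 = 3; x_2 = 1.5; y_2 = 2.5; z_2 = 7.5; d_2 = 5; h_2 = 5.5; x_3 = 16.5; y_3 = 7; z_3 = 14; x_4 = 7.5; y_4 = 7; z_4 = 4.5; h_4 = 7.5; x_5 = 16; y_5 = 16; z_5 = 10.5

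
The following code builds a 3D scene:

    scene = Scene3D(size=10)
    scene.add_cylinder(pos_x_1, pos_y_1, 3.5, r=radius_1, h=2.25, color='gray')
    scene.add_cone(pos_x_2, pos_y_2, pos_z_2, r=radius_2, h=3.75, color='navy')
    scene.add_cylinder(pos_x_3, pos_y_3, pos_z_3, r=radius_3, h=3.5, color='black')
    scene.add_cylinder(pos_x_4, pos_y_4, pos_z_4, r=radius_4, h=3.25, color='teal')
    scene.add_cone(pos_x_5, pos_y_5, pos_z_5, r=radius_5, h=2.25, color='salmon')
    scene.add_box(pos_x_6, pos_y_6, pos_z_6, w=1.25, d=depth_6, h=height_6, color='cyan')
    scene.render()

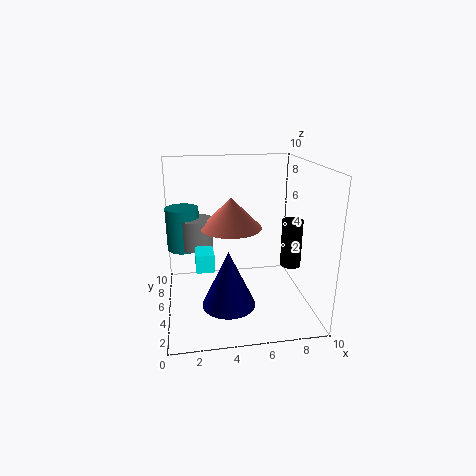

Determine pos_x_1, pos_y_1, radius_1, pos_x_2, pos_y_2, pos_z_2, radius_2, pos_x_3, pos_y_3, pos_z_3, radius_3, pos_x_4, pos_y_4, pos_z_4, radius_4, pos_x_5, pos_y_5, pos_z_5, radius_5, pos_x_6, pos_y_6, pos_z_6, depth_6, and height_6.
pos_x_1 = 2.25
pos_y_1 = 7.5
radius_1 = 1.25
pos_x_2 = 4
pos_y_2 = 2.75
pos_z_2 = 1.25
radius_2 = 1.75
pos_x_3 = 9
pos_y_3 = 5.25
pos_z_3 = 2.5
radius_3 = 0.75
pos_x_4 = 1.25
pos_y_4 = 8
pos_z_4 = 3.25
radius_4 = 1.25
pos_x_5 = 4.75
pos_y_5 = 6.5
pos_z_5 = 5.25
radius_5 = 2.25
pos_x_6 = 2
pos_y_6 = 4
pos_z_6 = 3
depth_6 = 1.75
height_6 = 1.25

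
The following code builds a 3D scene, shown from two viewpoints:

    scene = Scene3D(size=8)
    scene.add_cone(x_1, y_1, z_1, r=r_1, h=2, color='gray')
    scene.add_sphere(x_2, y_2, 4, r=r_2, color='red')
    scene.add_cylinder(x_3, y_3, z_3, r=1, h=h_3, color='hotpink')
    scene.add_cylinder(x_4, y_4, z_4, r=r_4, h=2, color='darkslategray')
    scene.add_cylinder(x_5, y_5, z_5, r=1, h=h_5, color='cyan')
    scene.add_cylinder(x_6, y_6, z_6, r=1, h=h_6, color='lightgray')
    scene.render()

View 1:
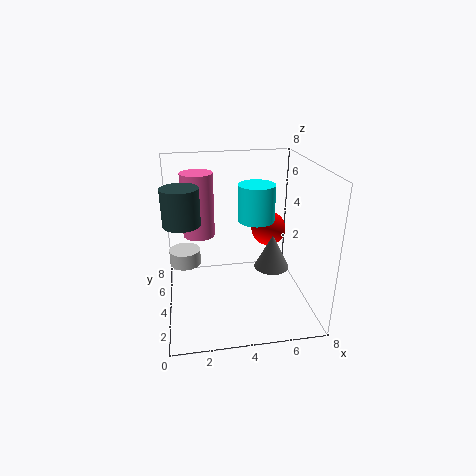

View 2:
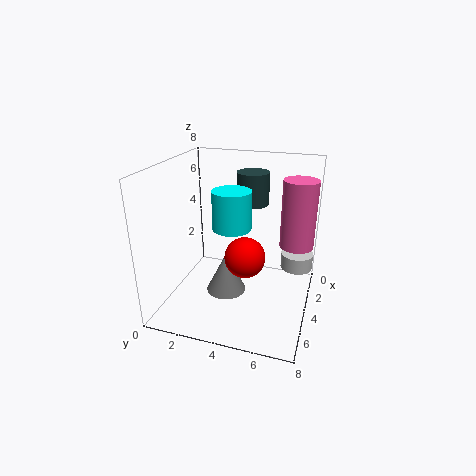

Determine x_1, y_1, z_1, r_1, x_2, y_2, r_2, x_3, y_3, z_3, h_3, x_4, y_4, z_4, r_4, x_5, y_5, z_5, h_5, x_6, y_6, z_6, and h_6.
x_1 = 6, y_1 = 4, z_1 = 2, r_1 = 1, x_2 = 6, y_2 = 5, r_2 = 1, x_3 = 2, y_3 = 7, z_3 = 3, h_3 = 4, x_4 = 1, y_4 = 4, z_4 = 5, r_4 = 1, x_5 = 5, y_5 = 4, z_5 = 5, h_5 = 2, x_6 = 1, y_6 = 7, z_6 = 1, h_6 = 1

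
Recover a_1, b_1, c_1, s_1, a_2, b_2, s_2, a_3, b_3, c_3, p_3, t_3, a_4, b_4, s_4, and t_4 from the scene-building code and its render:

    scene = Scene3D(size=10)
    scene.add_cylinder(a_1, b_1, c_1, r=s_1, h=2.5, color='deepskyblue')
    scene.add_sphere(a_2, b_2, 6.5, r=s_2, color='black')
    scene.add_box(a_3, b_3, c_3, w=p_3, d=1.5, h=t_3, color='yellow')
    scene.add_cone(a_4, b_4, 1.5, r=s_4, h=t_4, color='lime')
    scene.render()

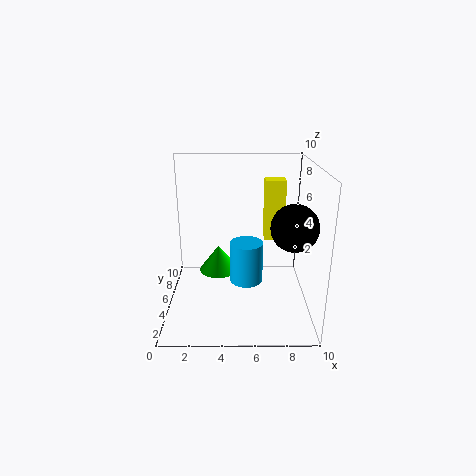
a_1 = 5.5, b_1 = 2, c_1 = 3.5, s_1 = 1, a_2 = 8.5, b_2 = 3, s_2 = 1.5, a_3 = 7, b_3 = 7, c_3 = 4, p_3 = 1.5, t_3 = 4.5, a_4 = 3.5, b_4 = 7, s_4 = 1.5, t_4 = 2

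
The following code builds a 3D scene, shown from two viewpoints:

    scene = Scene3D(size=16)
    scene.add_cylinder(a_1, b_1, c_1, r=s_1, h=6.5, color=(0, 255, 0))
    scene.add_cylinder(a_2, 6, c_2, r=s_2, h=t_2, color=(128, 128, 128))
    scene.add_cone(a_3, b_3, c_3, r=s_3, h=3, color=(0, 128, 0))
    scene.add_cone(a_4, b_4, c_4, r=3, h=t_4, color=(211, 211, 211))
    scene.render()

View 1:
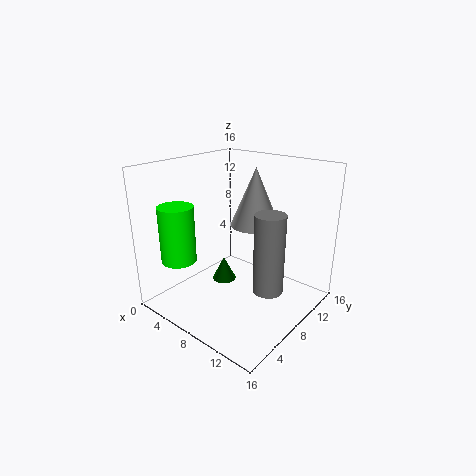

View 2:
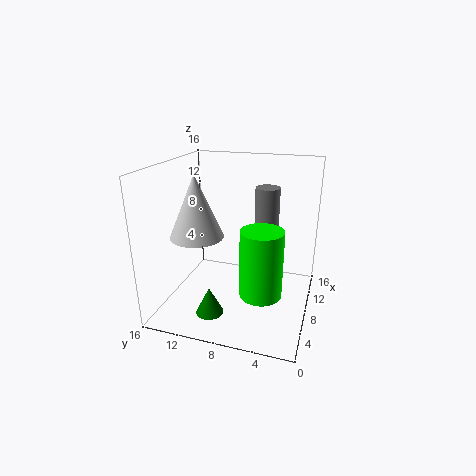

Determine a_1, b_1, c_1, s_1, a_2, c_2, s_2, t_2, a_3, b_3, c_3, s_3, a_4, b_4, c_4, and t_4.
a_1 = 2.5, b_1 = 4, c_1 = 5, s_1 = 2, a_2 = 13.5, c_2 = 4.5, s_2 = 1.5, t_2 = 8, a_3 = 4, b_3 = 10, c_3 = 0.5, s_3 = 1.5, a_4 = 7, b_4 = 12.5, c_4 = 8, t_4 = 7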